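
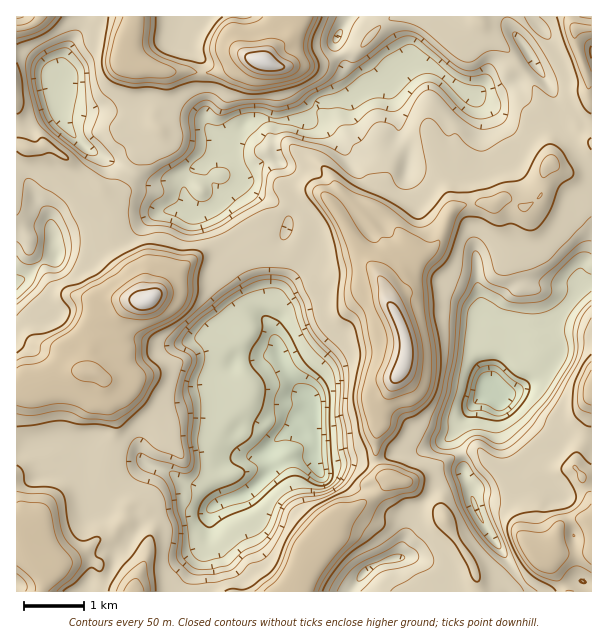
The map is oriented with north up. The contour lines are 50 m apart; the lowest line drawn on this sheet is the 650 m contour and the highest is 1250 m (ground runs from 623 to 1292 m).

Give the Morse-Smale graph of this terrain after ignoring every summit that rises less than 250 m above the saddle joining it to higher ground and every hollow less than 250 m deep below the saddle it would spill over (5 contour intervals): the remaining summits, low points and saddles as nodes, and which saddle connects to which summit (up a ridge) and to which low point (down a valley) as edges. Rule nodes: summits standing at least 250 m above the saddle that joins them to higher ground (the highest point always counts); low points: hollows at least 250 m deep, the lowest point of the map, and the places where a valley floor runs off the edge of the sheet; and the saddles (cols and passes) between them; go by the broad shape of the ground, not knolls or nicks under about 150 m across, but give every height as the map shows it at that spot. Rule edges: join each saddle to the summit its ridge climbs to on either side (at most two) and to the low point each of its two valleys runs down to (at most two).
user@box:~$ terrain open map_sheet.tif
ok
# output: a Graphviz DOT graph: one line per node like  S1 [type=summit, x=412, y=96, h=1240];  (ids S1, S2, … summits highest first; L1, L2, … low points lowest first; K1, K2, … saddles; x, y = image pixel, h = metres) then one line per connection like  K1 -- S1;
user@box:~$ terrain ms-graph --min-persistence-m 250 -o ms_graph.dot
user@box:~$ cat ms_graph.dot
graph terrain {
  S1 [type=summit, x=263, y=62, h=1292];
  S2 [type=summit, x=149, y=300, h=1289];
  S3 [type=summit, x=404, y=366, h=1274];
  L1 [type=low, x=492, y=395, h=623];
  L2 [type=low, x=312, y=408, h=625];
  K1 [type=saddle, x=576, y=149, h=964];
  K2 [type=saddle, x=107, y=209, h=961];
  K3 [type=saddle, x=270, y=255, h=957];
  K1 -- S3;
  K1 -- L1;
  K1 -- L2;
  K2 -- S1;
  K2 -- S2;
  K2 -- L2;
  K3 -- S1;
  K3 -- S3;
  K3 -- L2;
}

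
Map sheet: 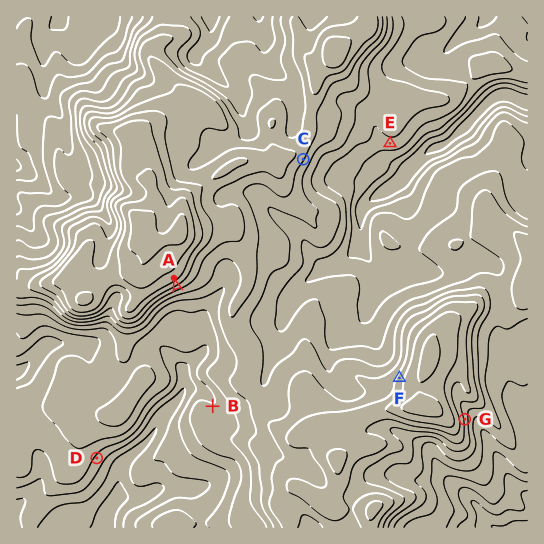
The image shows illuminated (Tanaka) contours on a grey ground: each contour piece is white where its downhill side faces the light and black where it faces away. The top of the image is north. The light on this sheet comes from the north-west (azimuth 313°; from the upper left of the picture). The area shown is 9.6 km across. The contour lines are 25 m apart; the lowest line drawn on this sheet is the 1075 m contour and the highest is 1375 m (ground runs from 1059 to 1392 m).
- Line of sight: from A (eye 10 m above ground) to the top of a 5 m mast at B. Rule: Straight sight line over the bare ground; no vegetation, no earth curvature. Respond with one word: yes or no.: yes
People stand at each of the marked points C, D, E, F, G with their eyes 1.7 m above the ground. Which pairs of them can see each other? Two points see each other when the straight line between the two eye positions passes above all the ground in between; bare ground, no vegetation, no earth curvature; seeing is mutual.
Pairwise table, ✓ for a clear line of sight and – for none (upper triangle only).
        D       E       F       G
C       –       ✓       ✓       –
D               –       –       –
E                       ✓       –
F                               –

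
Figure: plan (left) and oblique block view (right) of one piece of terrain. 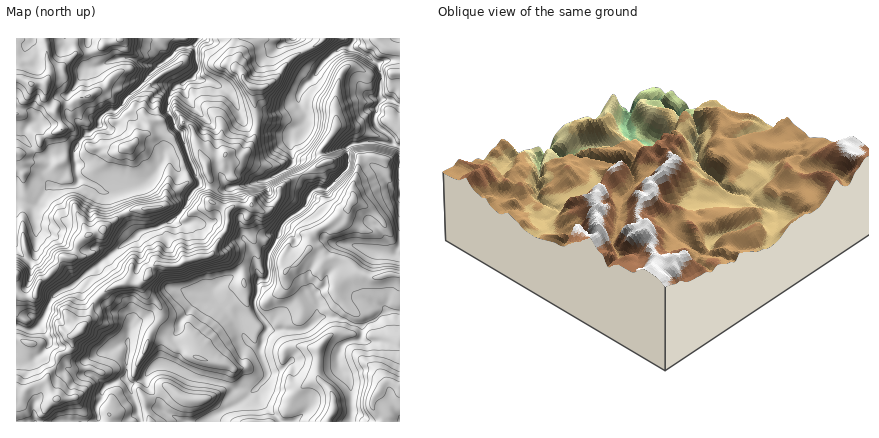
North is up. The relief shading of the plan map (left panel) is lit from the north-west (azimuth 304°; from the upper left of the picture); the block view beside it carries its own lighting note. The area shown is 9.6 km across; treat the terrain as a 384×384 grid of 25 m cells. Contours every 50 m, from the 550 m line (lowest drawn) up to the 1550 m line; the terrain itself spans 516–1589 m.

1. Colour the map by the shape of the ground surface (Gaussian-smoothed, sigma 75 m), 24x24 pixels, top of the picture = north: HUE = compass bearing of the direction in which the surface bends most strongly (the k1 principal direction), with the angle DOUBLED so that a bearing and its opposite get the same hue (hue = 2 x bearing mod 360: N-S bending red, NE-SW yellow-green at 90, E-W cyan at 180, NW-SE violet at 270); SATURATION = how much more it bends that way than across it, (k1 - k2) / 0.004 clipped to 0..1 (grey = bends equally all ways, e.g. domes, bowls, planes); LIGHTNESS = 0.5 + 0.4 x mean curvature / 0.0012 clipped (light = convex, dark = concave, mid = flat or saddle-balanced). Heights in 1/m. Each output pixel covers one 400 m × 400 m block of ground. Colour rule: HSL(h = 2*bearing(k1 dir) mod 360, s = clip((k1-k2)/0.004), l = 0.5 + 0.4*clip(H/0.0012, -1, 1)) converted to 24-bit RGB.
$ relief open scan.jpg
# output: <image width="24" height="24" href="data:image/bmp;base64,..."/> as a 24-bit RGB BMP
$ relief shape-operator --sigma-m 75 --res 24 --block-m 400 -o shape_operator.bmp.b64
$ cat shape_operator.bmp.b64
<image width="24" height="24" href="data:image/bmp;base64,Qk32BgAAAAAAADYAAAAoAAAAGAAAABgAAAABABgAAAAAAMAGAAATCwAAEwsAAAAAAAAAAAAAnpdZzUMuXlEnTl4vL882bUelqKKGMixrq8tzfzJUkGZBbXwyLWxDU7CMcKy/oE+wtkdfVI1tQ4KH5r2qMlJ9ay93pcdzkm1lqISdTnWK2czovr/pZ4q9KHSAramMXzGzv1y5c36outbk39nyr5/oUHN5Z3VdUFpoqHl2qYmIRUtastiPXDyUP0uT072sgm6Hd3SyvI7FcaRlYIhPy1BrOIEfV3ImX8IoN1Geu+HTbDo1STscUzEYloA9UnlQRm50ZJ6LrYGvnYC6fdOJZjFjPU9hycyciabEcXZOS3BLxGdegZlDN4ycp5bKXDit8qugEDAbTzYdczAvcbXBnb7Twd/kg37KTTNrd7FQV2hJvLF3eHpTWzxndrmqmsmle1hgo3ehS6SnrDlm4q6EKk4kNFIsfU1nwku73nPNYY61irbCjaefe5t7h2Ref1pUQD10qKjLa2m+rq/eomRyNoCAbLh4gGdNfl9VmKcZdx9ttlvB477S1rHaSGiHQIVzPGpx26KZWIZ5bouTiaCTkoGEfFxyimp3RoOGbo1HX3M1OmU64K3LipHJM0eHmIiviZSdlclSBzw3wmRvlNOr3aLDg5TCcEV+QmFbl4lKir6TVKOejGxsgmFme15seaJvhDNbcpGBnIqJUHtra24vhFQuhaxYQoJNf39blG/QoOqoB25ev4d+wk2OxVdlalVEYjxBjOKmZoOweFhsdmVje2ZvhXCBO8RquYDUm2BkXo9hcVt2mnGYiayUhX5yg2RtinVuBaqZ/s3VH1cvETULP3Fb3Zva7cv0lpnittNKIx0QS1YhT2E9XHdWbmaMwtqdCx8v4JORa46NXlhzcauIknl8g2t3n3OHa4RmlVftmjm/+NPkr1lPDjUUJ1M1m1JvbHzR9Mnkwqr22bDlWYZHSWcyI3wvv5VHBxtZ5OS8q4KlZIOYbJWFe5eam9fXaX7MoaXkyWQVGjNE4q7j9rXp3YLaE2MvGVo8wj2EzNerMylqwrPt5NL55dT3kKjYW0eJBmlt4tWfp3mrfIqtfL+zacOfZDErT0coVFQmiuJfIihIU1cstm9j4ZzL48S6JVRLHT4bdphHSk+lkZFTSk4x8LKoYIEucz05yMp1AjEvyHOSzKCSgDgva1wrV5lKbJ+0R8PEwXhcRTp1loK3SbGAY9i87djy53jqeURYXoQnESsIn1cwXU46O2cq83Vlq0V9yLh4CDAnLqdatmeY1ZXQwZiuV4+MYLN7NXDBiXZbR2xwWqmk1vXbQ32MRUUqcjrB2tP45tL55db1AEls5bvqxOn159L41s/0oLLv6p/XEHtNHlWUYnqy26aziLDEe7qmNy56gJVpaX15RW8/b4wkdTs5dW5cWGxFOk4gJzcb47eJtyicA3cqnIAZICwHLH4NgQqY+NPau2SaAjEQATMA2aO4xbKMgGVqXS6LhKt4XGF0kYZ4TIOfm4B2f3ZpdGtZeopjRGtiuL9ZocVyiACQw06O0cKmkkVyE10OAD8A+4Pm88P5xNmAADMl8s+5fE1lBZGwkaq8dEuFdZtuPS6Qqn9rlGSotIKpdq5+XIiFa4hdcQivpeecgFusnKu+xqS+VLq5lYPICic7y2lR4//JGQCi+fHS1t71n3r8dzhN1428nIFCInUwR9jYh5DDlIrG3K3Ha2CSj8mjKwJeu+u7apmzcIiqzoyklX1uMUBDMVNEOmRw/9TMECwHFzMAbnQHLgsFUpJfZj9R2ueYunbWHJc/URdsTq92qKNWs3acD4zpWf/kOEbMu1gwT4hdeSswyZdzTGOHWX6CHis44MSX3dHqhKrSSQ9wgsq0qUlKPm93pd6koEaSomlOD2QUAHdG3LjGpdyWGwB8p+ZvcB1YstSzdzZ6u2w/xcx4PWRvalZ+NjBqyd2uwsWQgVBrFDttzZd4ul2FbtOSNoQ+JKOi3sjrwqXYJLqFA18V17eFE2VpnDB1h7iihWtTNRAq3NuQ5b6pPHFLKVhaRHeR0q6Sw6h6fURcDiBLx59Cl8zgwHPSynXAPrSbP1k7vWyX3KrGPcqlALqH5E2aHFcVTAwMbDwoPJant/fPqHfG99TmLU1UIlVHSXmR7LKnVWWqAAvl59vBe2ZOe5BTYMGQ0GCUP3pzPWckcnwW7WNDGXFiAHUp89jrDQF4v8bkwuPiq5VpM05EzXeI43fHNWIpBC8d8ejaw2ToMAMTd7Ikc4OItcJ9PlN5tbiDUjOO2aPLusLkZrfAilmrdGHXRMgABEpzlGRCn6lXsmdZgWWVN6V6zzDE+b/meNrpAHEmfhFCrNHRgaW5"/>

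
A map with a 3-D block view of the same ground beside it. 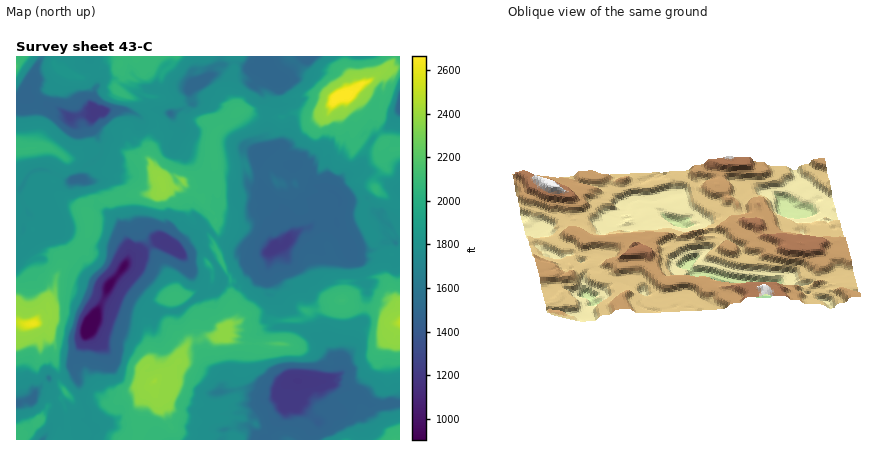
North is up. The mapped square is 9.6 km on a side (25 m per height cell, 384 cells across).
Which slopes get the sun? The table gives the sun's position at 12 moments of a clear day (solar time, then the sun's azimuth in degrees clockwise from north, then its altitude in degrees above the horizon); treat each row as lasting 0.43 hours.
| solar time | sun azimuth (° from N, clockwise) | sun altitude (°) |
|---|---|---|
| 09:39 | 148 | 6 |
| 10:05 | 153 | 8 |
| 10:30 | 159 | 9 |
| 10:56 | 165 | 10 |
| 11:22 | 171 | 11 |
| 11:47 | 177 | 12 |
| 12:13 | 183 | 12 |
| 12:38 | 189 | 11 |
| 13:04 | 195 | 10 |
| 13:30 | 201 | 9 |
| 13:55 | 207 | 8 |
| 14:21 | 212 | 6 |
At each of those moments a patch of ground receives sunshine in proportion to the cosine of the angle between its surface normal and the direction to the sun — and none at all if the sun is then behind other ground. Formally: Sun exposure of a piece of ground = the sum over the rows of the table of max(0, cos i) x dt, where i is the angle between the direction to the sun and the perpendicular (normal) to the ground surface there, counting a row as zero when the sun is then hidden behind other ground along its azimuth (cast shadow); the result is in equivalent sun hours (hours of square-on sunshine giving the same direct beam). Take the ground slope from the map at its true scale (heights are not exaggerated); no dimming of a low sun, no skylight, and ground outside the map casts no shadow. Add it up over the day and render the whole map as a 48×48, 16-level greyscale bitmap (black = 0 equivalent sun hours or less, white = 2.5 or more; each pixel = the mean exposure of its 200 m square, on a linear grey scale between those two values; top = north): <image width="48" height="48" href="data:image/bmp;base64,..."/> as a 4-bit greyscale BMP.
<image width="48" height="48" href="data:image/bmp;base64,Qk32BAAAAAAAAHYAAAAoAAAAMAAAADAAAAABAAQAAAAAAIAEAAATCwAAEwsAABAAAAAAAAAAAAAAABEREQAiIiIAMzMzAERERABVVVUAZmZmAHd3dwCIiIgAmZmZAKqqqgC7u7sAzMzMAN3d3QDu7u4A////AFepVVVVUzVVVVZ4VVVERlVTJVQBEUQwRDWqVVVVUhVVVVVVVVZkOYVVVVMgATRCEgA3VVVVVnVVWKdXVVVngyVBEzVCEAACEAACZVVVrZZqvLxUVVVVM0UQACVUQxAAABAARodWhVV7lVZYVVVVVFMSIRJFVUQyAYMERqNVJFWFVVaWZBAjVVU0RCACVVWMzHiVVhEzABRVVVWGppd3iFZUREIQJWu1VlZ1MRAjMQElVVVme2hla5alVVVCNYplVZrnmCEQAAJFVVVpWHVVVruezN7upVWu3Mt+1kMQAAIiUzVXZ+7d7sz///11VpeniXZ3ZmMiERMREAJUVWaId5zv/6jHaFZmaO7Lp1EAAUQhAAAVZpuoZWeIZWV+/HRd7FZ4pmIAEkIhEjIBWbqqVUMRQiVVZlRWVZuGZoUAEzMyAEQxIRRUVUAAADVVVVRFVmaWWIggEzNDITRFQxE1ZSETV4ZWiFREVgAEVXmDMyNEQwAEVDEAJVIQBKvuzexzU0IkVGmZZDM0VqlQJEMSQxNENBRlVVZCNSAUQ2inYjIyWHaIAAJUICNFQQJVVVEjIwAAFFeHQDIhISRCIAAhASIkRDITRDETACIQFFZoZBMSAQAAJEERIQABRVMQAAI0MRRDJFh7uUEgIBAAFVRiEAEQATQxABNDIBEjRFbK22EiIgAAKHlDAjEhAAAAAAEgATABVVV7iXhjMxABNDcyNDAAIhAAAABDI0MiNFVVVpZUQQADU4NFRFIQNEMiIiJEVEVCABRWd4mbYABYhUJJdXhDE0REREd1MlVUIANViGqXdGu8VShVt1nKQkRUVVlVZ1VVQyVVZoZVa6i2VahlV1VYyVRVVYZVRlVVVVdVVa/bzvxWW3VlMlVVVmZVVYVEdVVVVXZVapeLzd3+6VZ1VFVVVVVVVUVXZVVVVTNVab7+3+hmZVVVZVVVVVVVVDVndUVVVTACJFVXt52WVVVVVVVVVVVVVYa9ZVRVVBAAABNTJVaJVVVVNVWHZlVVW3diNWVVVTAAEABEZVJDVVVVZ1VDRFZml1MDhlZEVXl2RCRlZCACRVVldVVFVVjuxlRJt5d2addVVVVVQQEAJVVEQ1VVVVdmWGWnas7/+iNVVVdUEAAAJVVEJFVVV6pVi8hlWFVWQBRVVVEBMgEiJVRFWGVVnrZWuHk1VSIQASESJVIAACM0JFZ2q97txq/MhlhCRAAAEQAAFVQyAjRERVa8h4dnaaanVVaUACEjEAAAAURDREJFllVZ2mVWVmzu11VoIQAQAAEAAAEUVTAzESRVaVVVZVZojYVVYRAAJXhhNFeWVXpyEAFVQkVVMTJtytxVhDIlm6aL3//Hh1VBMhACATM0UzJEm7ileHVbqK7sd4MlI1URAkMAAAAAIyIhJJqHaqVTVWZ5czer2HVjIBMyABAAARAAABisualYZmVFVXZYioeJlRFFIjRDIjEAAAAWnKt1ZURVVlVlV2p5mpQkU0RVUwIRAAACVVy0RFVVVlVVVarGd5mHpURVQhAQAAAAAQ=="/>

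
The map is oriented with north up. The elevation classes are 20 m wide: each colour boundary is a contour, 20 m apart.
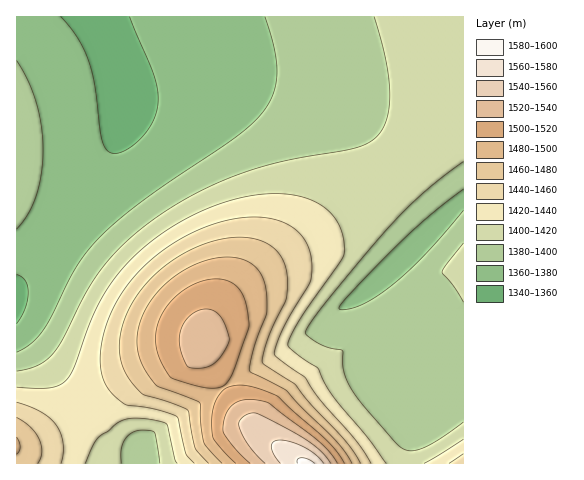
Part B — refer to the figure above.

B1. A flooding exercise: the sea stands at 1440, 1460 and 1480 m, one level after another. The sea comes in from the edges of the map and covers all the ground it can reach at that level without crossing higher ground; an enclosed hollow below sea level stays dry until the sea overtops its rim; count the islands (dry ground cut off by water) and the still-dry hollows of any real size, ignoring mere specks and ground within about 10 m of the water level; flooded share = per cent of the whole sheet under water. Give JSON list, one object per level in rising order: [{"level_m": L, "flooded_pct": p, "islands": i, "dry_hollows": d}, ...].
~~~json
[{"level_m": 1440, "flooded_pct": 78, "islands": 0, "dry_hollows": 0}, {"level_m": 1460, "flooded_pct": 84, "islands": 0, "dry_hollows": 0}, {"level_m": 1480, "flooded_pct": 88, "islands": 0, "dry_hollows": 0}]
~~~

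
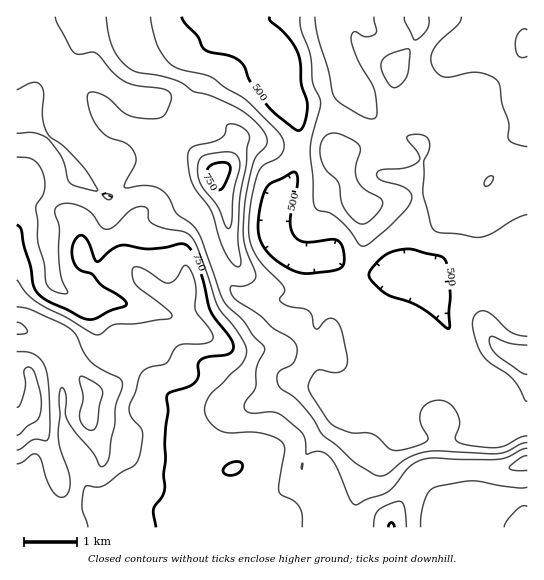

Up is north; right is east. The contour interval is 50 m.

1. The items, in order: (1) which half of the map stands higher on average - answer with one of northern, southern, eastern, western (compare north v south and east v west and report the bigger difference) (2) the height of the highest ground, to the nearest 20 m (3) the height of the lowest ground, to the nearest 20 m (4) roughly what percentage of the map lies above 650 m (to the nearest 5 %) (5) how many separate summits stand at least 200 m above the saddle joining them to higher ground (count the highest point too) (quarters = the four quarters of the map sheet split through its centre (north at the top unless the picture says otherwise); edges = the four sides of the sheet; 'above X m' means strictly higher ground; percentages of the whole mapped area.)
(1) On average the western half of the map is the higher ground.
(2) About 960 m is the highest elevation on the sheet.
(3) About 460 m is the lowest elevation on the sheet.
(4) Roughly 40 % of the ground is higher than 650 m.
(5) There is 1 summit with 200 m or more of prominence.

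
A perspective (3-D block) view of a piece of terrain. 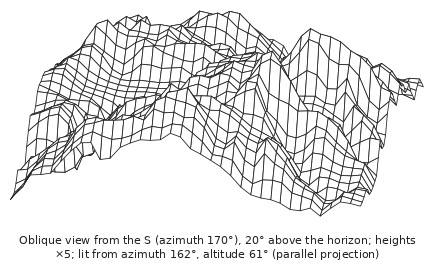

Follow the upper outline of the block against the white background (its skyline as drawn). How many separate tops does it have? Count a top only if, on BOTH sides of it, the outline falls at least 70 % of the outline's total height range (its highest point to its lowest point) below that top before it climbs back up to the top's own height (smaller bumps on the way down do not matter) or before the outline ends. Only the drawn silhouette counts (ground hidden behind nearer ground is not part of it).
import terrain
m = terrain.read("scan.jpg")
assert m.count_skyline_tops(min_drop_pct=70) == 0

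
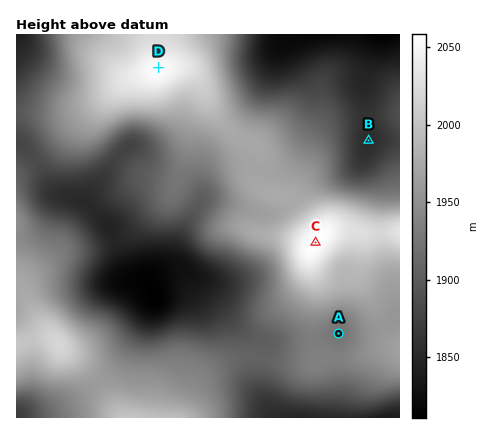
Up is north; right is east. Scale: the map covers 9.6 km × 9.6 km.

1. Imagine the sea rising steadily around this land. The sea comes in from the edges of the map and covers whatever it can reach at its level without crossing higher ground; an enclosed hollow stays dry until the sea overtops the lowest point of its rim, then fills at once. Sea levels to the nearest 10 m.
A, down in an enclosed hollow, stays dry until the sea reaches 1930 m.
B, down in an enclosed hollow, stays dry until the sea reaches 1860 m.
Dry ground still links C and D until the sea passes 1970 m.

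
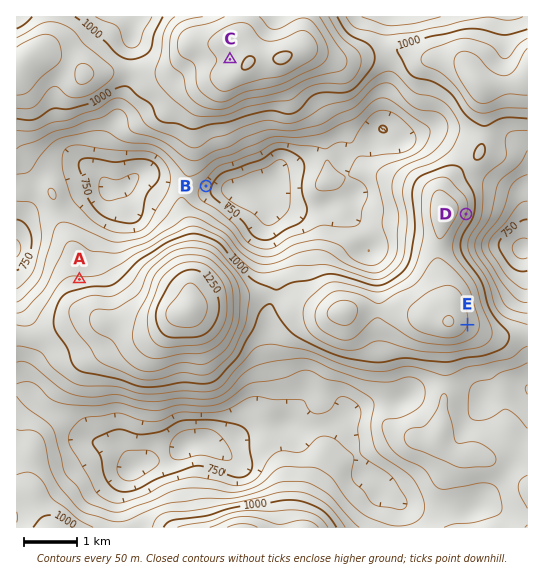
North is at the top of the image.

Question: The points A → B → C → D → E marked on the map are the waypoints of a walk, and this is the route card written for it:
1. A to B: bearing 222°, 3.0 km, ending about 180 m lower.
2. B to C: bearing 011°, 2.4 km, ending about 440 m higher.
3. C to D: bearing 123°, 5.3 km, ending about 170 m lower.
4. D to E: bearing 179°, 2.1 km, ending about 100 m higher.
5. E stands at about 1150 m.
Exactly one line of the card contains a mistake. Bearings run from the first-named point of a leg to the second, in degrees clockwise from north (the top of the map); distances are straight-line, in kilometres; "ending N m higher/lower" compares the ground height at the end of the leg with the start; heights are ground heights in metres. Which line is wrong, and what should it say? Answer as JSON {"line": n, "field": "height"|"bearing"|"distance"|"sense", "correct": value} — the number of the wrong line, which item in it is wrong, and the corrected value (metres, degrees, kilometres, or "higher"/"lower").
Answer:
{"line": 1, "field": "bearing", "correct": 54}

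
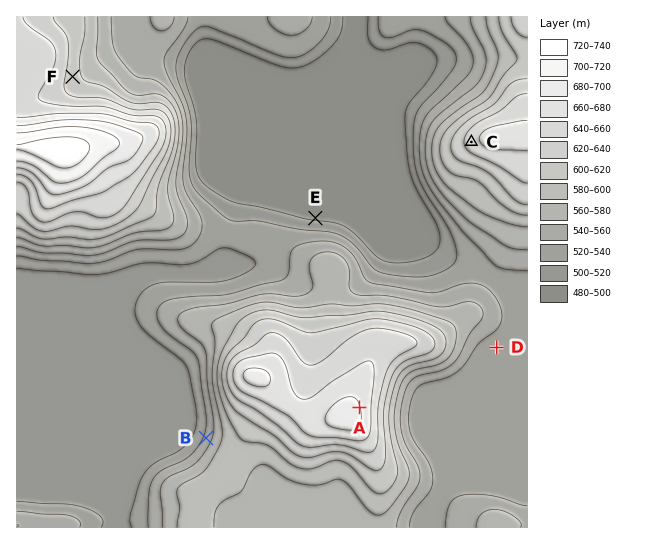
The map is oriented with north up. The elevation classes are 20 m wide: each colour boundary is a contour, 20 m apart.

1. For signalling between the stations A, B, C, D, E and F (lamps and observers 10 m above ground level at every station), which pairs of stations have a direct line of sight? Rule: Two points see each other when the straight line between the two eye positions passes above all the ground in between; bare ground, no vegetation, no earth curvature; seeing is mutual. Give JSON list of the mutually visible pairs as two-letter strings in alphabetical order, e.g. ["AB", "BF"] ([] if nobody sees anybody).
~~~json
["AC", "AD", "CD", "CE", "CF"]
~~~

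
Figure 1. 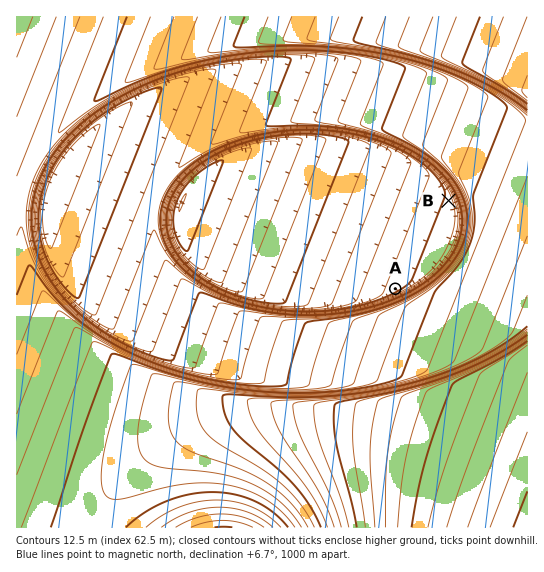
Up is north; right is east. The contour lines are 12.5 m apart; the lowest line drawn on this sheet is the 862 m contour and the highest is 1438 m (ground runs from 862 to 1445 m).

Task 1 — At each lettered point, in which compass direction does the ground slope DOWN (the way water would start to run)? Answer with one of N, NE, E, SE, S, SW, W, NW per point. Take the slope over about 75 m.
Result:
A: NW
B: W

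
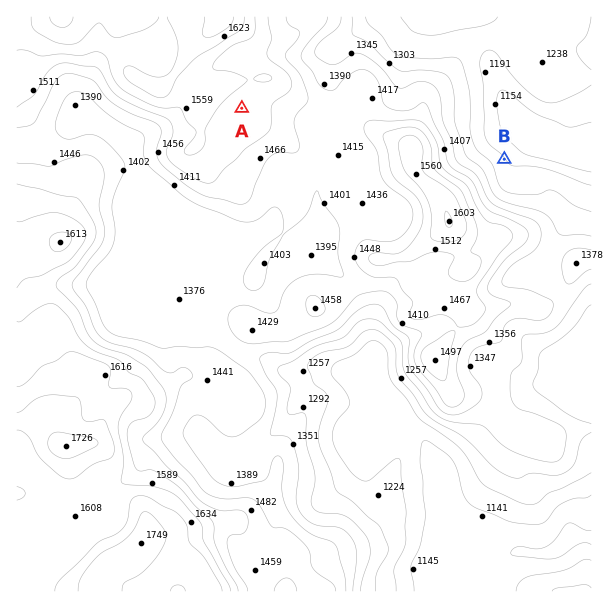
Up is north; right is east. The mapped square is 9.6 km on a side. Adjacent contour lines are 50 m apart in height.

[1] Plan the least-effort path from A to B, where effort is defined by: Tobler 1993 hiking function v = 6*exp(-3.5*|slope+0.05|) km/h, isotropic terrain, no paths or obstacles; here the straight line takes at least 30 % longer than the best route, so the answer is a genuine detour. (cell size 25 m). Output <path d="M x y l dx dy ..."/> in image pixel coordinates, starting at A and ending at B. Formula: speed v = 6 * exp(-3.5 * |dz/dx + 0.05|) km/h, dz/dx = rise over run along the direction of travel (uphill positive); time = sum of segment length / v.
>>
<path d="M242 108l43 0 9-4 38 0 9 4 36 0 6 3 27 0 12-6 4 0 6 3 18 18 9 5 12 12 33 16"/>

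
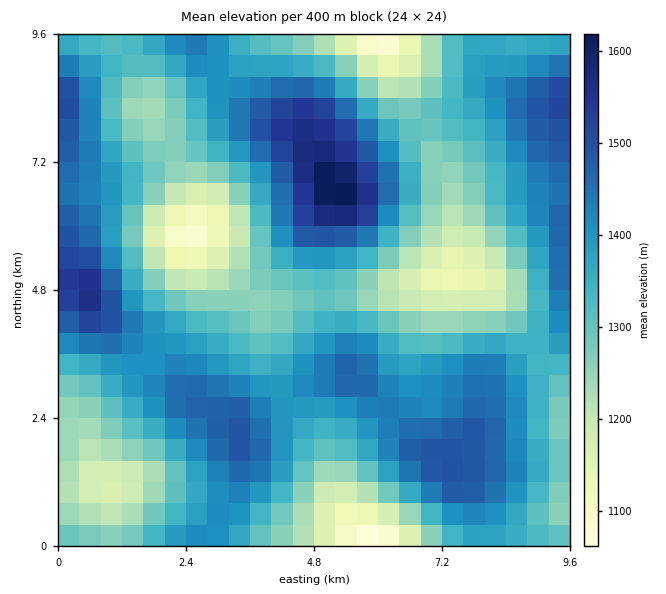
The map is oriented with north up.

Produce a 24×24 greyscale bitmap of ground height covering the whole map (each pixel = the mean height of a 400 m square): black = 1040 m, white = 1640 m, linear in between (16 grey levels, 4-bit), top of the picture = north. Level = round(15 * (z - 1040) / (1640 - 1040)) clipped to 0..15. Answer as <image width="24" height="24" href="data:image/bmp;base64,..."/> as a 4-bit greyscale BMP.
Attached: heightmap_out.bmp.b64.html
<image width="24" height="24" href="data:image/bmp;base64,Qk2WAQAAAAAAAHYAAAAoAAAAGAAAABgAAAABAAQAAAAAACABAAATCwAAEwsAABAAAAAAAAAAAAAAABEREQAiIiIAMzMzAERERABVVVUAZmZmAHd3dwCIiIgAmZmZAKqqqgC7u7sAzMzMAN3d3QDu7u4A////AGZmeZmHZTERNYiId1VFZ5mYZTIjV5qYdkM0V4mpdkNWirupdlM0V4q6llV4q7u6hlRVaJu7l3eKu7u6hlVniau6mIiaqru5dlV4mru6mZmqqauphmeJqrqpmau6maqph4iZmqmIiaupiZqpd5qqmZh3eJqYd3iIiby6mHdmZ4h2ZVVmic25dmZlZnZUQzM1et24ZERWZ3dUMiI1isynQiNWiZmGQzNGiruWMRJGm7uoZERXm7qWQiJHrN7JdUV4q6qXVDRore7ahlZ5qqqYZVZ5ve7KhlZ5q7qHZmiaze25dmeJu7p2Vnmr3dyodneau8p1VomrzcqGZ3iavMl2Vomaq6hkVnmavKmHeJmIiHYyNXmZmod3iamHZlMRJXiIiA=="/>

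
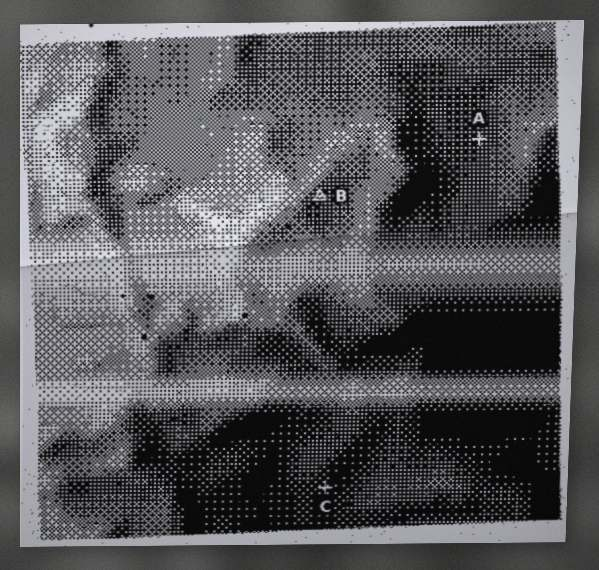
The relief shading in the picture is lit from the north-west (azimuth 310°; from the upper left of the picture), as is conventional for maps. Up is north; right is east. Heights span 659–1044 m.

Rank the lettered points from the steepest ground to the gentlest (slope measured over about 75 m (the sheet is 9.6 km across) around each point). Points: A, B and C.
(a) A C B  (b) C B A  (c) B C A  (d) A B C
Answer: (c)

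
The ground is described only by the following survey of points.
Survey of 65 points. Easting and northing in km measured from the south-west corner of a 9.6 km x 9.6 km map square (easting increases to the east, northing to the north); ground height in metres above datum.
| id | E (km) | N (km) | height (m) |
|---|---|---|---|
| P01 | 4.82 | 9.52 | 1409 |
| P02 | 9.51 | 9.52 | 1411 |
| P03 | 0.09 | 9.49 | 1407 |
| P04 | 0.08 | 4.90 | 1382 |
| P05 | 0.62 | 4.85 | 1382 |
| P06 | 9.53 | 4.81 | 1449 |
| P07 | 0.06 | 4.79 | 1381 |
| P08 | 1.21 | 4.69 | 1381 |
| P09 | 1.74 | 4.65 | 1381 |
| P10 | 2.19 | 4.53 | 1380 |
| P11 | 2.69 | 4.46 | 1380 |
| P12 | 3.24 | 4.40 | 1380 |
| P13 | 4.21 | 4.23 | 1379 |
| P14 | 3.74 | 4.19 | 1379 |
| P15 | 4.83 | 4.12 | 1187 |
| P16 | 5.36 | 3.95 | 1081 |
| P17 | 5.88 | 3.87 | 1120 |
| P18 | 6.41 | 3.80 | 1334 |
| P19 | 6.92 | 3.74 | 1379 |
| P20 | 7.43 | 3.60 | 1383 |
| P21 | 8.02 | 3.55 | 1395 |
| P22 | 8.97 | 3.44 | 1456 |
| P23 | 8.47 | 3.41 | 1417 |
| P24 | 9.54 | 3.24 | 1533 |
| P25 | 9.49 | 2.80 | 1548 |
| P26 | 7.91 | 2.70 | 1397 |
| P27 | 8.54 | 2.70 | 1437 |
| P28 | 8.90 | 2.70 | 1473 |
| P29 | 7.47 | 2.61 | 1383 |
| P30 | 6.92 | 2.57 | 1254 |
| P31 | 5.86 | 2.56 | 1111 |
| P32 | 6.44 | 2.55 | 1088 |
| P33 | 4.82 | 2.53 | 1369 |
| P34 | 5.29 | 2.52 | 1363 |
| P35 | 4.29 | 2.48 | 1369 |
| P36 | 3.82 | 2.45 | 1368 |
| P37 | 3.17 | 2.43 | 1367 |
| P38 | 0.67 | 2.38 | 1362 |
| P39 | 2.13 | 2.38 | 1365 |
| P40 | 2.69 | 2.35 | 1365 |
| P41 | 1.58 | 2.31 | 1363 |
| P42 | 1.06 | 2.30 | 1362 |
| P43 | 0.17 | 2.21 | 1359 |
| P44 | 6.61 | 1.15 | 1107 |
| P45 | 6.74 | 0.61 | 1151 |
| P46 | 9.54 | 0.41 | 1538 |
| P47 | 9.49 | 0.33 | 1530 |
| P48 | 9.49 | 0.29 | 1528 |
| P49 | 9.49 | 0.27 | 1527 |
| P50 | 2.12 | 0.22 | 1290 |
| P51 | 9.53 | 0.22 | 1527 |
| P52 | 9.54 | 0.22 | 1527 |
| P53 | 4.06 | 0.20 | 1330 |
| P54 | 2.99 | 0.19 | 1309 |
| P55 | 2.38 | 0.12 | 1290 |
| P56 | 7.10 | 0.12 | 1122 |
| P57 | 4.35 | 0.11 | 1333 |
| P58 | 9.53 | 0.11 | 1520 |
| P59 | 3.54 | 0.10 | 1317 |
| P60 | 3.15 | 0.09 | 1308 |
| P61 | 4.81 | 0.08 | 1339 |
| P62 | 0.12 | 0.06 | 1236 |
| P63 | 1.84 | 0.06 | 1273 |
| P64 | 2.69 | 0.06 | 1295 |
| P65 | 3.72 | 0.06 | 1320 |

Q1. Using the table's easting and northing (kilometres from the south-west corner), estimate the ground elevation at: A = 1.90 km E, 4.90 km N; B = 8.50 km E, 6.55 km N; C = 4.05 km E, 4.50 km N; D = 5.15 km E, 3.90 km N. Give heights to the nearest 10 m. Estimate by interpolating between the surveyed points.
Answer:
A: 1380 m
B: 1400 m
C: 1380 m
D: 1120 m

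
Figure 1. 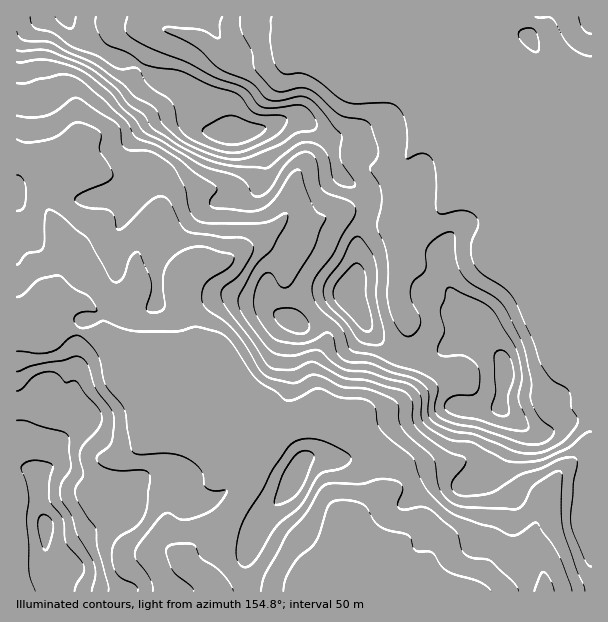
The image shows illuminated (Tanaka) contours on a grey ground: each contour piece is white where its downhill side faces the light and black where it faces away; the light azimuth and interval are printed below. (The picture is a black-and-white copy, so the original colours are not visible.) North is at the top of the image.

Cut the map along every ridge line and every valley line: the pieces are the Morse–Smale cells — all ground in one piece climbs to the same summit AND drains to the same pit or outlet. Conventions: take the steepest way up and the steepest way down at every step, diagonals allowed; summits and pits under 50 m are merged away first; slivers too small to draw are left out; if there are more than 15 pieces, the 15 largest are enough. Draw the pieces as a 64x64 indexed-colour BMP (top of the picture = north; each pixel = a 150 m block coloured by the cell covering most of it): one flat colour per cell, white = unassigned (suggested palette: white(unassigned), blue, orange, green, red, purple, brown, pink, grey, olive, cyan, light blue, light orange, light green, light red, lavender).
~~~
<image width="64" height="64" href="data:image/bmp;base64,Qk12CAAAAAAAAHYAAAAoAAAAQAAAAEAAAAABAAQAAAAAAAAIAAATCwAAEwsAABAAAAAAAAAA////ALR3HwAOf/8ALKAsACgn1gC9Z5QAS1aMAMJ34wB/f38AIr28AM++FwDox64AeLv/AIrfmACWmP8A1bDFADMzMzMzMzMzMzMzREREREREd3d3d3d3d3dyIiIiKqqqMzMzMzMzMzMzMzRERERERER3d3d3d3d3d3ciIiIqqqozMzMzMzMzMzM0REREREREREd3d3d3d3d3dyIiIqqqqjMzMzMzMzMzMzRERERERERER3d3d3d3d3d3ciIiqqqqMzMzMzMzMzMzNEREREREREREd3d3d3d3d3dyIiqqqqozMzMzMzMzMzMzNERERERERER3d3d3d3d3d3IiKqqqqjMzMzMzMzMzMzMzREREREREREd3d3d3d3d3dyIqqqqqMzMzMzMzMzMzMzM0RERERERER3d3d3d3d3d3IiKqqqozMzMzMzMzMzMzMzNEREREREREd3d3d3d3d3dyIqqqqjMzMzMzMzMzMzMzMzRERERERERHd3d3d3d3d3IiKqqqMzMzMzMzMzMzMzMzM0RERERERER3d3d3d3d3ciIqqqozMzMzMzMzMzMzMzMzRERERERERER3d3d3d3ciIiqqqjMzMzMzMzMzMzMzMzNERERERERERCd3d3d3dyIiIqqqMzMzMzMzMzMzMzMzMxREREREREREIid3d3dyIiIiKqozMzMzMzMzMzMzMzMREUREREREREQiIiIiIiIiIiIiqjMzMzMzMzMzMzMzMRERREREREREQiIiIiIiIiIiIiIqMzMzMzMzMzMzMzMREREUREREREQiIiIiIiIiIiIiIiIzMzMzMzMzMzMzMRERERFEREREIiIiIiIiIiIiIiIiIjMzMzMzMzMzMzMRERERERFVUiIiIiIiIiIiIiIiIiIiMzMzMzMzMzMzMRERERERERVVUiIiIiIiIiIiIiIiIiIzMzMzMzMzMzMRERERERERFVVVVVIiIiIiIiIiIiIiIjMzMzMzMzMzMRERERERERERVVVVVSIiIiIiIiIiIiIiMzMzMzMzMzMRERERERERERVVVVVVIiIiIiIiIiIiIiIzMzMzMzMzMRERERERERERFVVVVVVSIiIiIiIiIiIiIjMzMzMzMzMREREREREREREVVVVVVVIiIiIiIiIiIiIpMzMzMzMzMRERERERERERERVVVVVVUiIiIiIiIiIiIikzMzMzMzMREREREREREREREVVVVVVSIiIiIiIiIiIimTMzMzMzMRERERERERERERERVVVVVVIiIiIiIiIiIiKZMzMzMxERERERERERERERERFVVVVVUiIiIiIiIiIiIpkREREREREREREREREREREREVVVVVVSIiIiIiIiIiIpmREREREREREREREREREREREVVVVVVVIiIiIiIiIiIimZERERERERERERERERERERERVVVVVVUiIiIiIiIiIimZkRERERERERERERERERERERVVVVVVUiIiIiIiIiIiKZmRERERERERERERERERERERVVVVVVVSIiIiIiIiIiIpmZERERERERERERERERERERVVVVVVVVIiIiIiIiIiIpmZkRERERERERERERERERERFVVVVVVVUiIiIiIiIiIimZmREREREREREREREREREREVVVVVVVVSIiIiIiIiIimZmZEREREREREREREREREREVVVVVVVVVIiIiIiIiIiKZmZkRERERERERERERERERFVVVVVVVVVVSIiIiIiIiKZmZmREREREREREREREREREVVVVVVVVVVVIiIiIiIiIpmZmZEREREREREREREREREREVVVVVVVVVUiIiIiIiIimZmZkRERERERERERERERERERFVEVVVVRFSIiIiIiIimZmZmRERERERERERERERERERERERERERERIiIiIiIimZmZmZEREREREREREREREREREREREREREREiIiIiIiaZmZmZkRERERERERERERERERERERERERERESIiIiIiZpmZmZmRERERERERERERERERERERERERERERIiIiIiZmmZmZmZEREREREREREREREREREREREREREREiIiIiFmaZmZmZkRiIERERERERERERERERERERERERESIiIiIWZmmZmZmYiIiBEREREREREREREREREREREREREiIiIWZmZpmZmZiIiIgRERERERERERERERERERERERESIiIhZmZmZpmZmIiIiIEREREREREREREREREREREREREiIhZmZmZmaZmYiIiIgRERERERERERERERERERERERERIhFmZmZmZmmZiIiIiIERERERERERERERERERERERERERFmZmZmZmZmmIiIiIgREREREREREREREREREREREREREWZmZmZmZmZoiIiIiIERERERERERERERERERERERERERZmZmZmZmZmiIiIiIiBERERERERERERERERERERERERZmZmZmZmZmaIiIiIiIgRERERERERERERERERERERERFmZmZmZmZmZoiIiIiIiIERERERERERERERERERERERFmZmZmZmZmZmiIiIiIiIiBEREREREREREREREREREREWZmZmZmZmZmaIiIiIiIiIERERERERERERERERERERERZmZmZmZmZmZoiIiIiIiIiBERERERERERERERERERERZmZmZmZmZmZmiIiIiIiIiIERERERERERERERERERERFmZmZmZmZmZmaIiIiIiIiIiBERERERERERERERERERFmZmZmZmZmZmZoiIiIiIiIiIgREREREREREREREREREWZmZmZmZmZmZm"/>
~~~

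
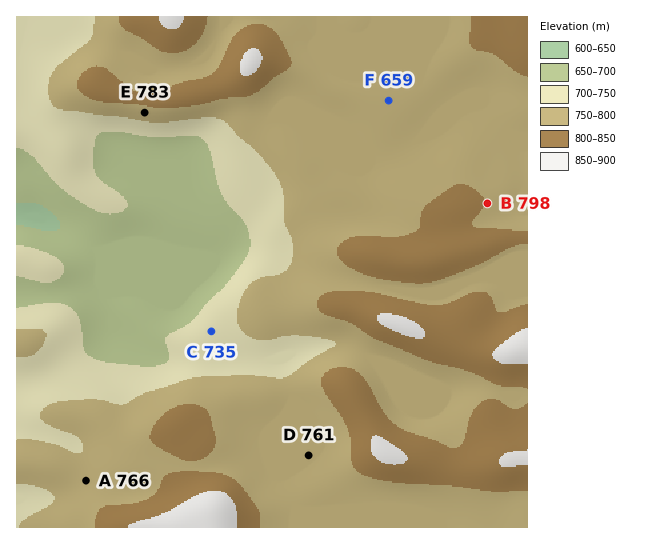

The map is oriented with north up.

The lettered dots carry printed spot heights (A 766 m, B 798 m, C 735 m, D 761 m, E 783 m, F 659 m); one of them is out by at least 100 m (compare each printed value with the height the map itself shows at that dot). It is F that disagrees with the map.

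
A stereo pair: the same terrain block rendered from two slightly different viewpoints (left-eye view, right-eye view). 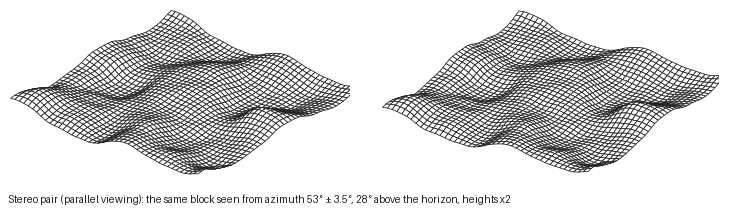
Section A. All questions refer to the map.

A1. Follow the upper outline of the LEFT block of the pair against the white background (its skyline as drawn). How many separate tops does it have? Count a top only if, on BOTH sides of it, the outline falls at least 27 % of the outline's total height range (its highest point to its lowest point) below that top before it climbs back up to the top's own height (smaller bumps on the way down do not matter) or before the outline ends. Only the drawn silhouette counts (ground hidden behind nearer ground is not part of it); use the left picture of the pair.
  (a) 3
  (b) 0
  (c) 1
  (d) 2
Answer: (c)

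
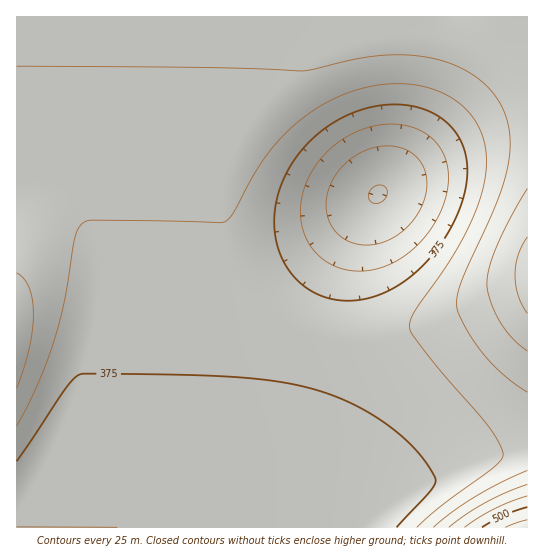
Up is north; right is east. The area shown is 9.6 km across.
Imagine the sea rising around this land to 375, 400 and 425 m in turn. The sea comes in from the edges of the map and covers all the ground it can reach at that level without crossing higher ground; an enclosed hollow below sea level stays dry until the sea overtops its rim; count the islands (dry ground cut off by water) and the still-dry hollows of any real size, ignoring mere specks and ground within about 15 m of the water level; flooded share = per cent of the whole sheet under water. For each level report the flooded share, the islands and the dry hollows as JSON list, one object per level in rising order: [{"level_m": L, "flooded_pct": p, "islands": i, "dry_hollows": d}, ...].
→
[{"level_m": 375, "flooded_pct": 21, "islands": 0, "dry_hollows": 1}, {"level_m": 400, "flooded_pct": 58, "islands": 0, "dry_hollows": 0}, {"level_m": 425, "flooded_pct": 84, "islands": 0, "dry_hollows": 0}]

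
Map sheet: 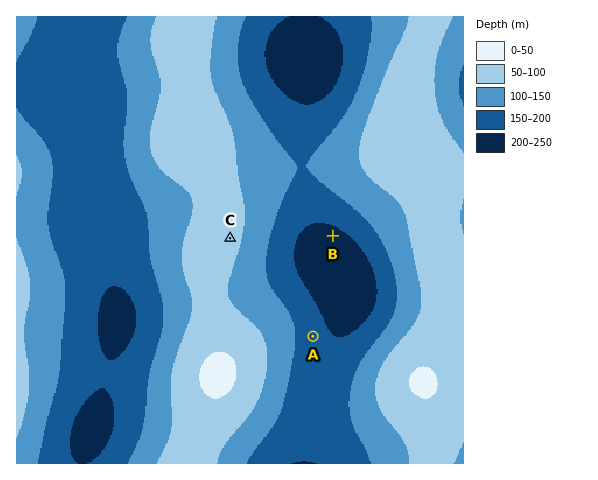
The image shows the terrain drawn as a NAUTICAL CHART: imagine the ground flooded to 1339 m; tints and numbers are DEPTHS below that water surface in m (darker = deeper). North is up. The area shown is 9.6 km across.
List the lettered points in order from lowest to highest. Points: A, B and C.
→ B A C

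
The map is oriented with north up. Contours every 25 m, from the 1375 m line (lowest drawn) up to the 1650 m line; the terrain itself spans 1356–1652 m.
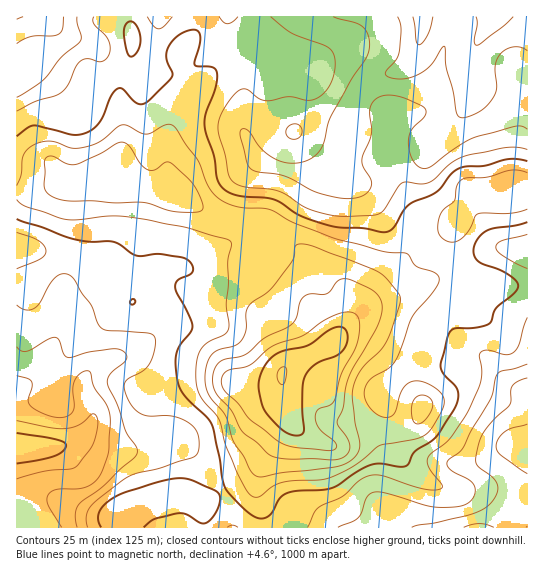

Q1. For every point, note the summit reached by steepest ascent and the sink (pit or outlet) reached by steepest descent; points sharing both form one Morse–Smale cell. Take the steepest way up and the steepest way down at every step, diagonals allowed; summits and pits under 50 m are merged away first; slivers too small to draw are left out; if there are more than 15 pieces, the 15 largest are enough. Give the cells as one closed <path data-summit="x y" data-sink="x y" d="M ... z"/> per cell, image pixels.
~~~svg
<path data-summit="282 375" data-sink="17 449" d="M109 184l-55 1-20 7-18 2 1 334 105 0 0-16 5 0 31-15 24-2 20 9 48-28 25-30 13-20 2-7 3 6 12 10 26 10 27-14 37 0 10-3 11-7 7-14-2-4-51-56-17-7-14-1-6 2 2-8-14-30-1-22-8-20-7-9-23-13-19-16-16-4-30-3-11-4-28-17z"/><path data-summit="282 375" data-sink="494 17" d="M527 16l-396 0 1 37-12 36 3 57-10 20 0 16 2 3 63 10 31 18 13 4 33 3 12 5 15 14 23 13 7 9 9 25 2 23 9 17 3 14 25-29 16-24 31-30 4-7 8-9 34-14 16-28 8-7 28 1 23-2z"/><path data-summit="282 375" data-sink="527 454" d="M527 192l-50 0-8 7-16 28-34 14-8 9-4 7-31 30-16 24-24 27 1 2 6-1 19 4 8 4 14 14 11 14 26 28 0 8-7 12-19 8-37 0-27 14-26-10-12-10-3-6-2 7-24 35-14 15-8 5-40 23-20-9-12 0-20 5-23 12-5 0 1 15 404 1z"/><path data-summit="282 375" data-sink="17 17" d="M130 16l-114 1 1 176 17-1 20-7 61 0-2-19 10-20-3-57 12-36z"/>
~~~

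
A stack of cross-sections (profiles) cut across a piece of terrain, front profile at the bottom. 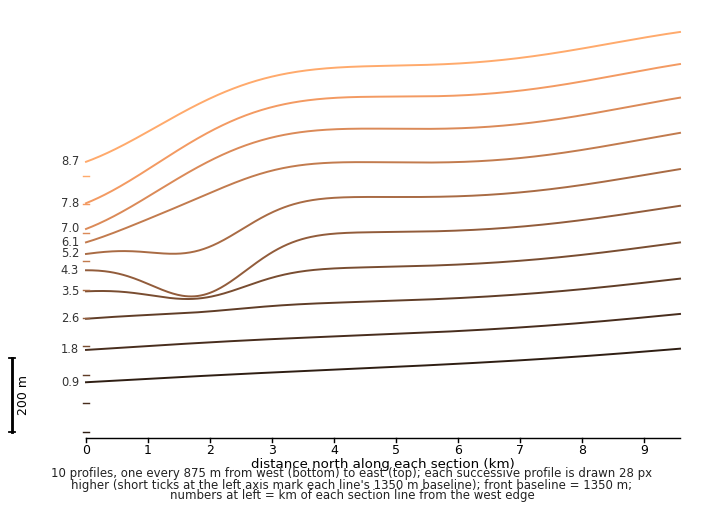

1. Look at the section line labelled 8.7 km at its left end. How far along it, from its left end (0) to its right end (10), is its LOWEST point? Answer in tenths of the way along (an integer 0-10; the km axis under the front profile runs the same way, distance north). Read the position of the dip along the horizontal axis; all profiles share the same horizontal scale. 0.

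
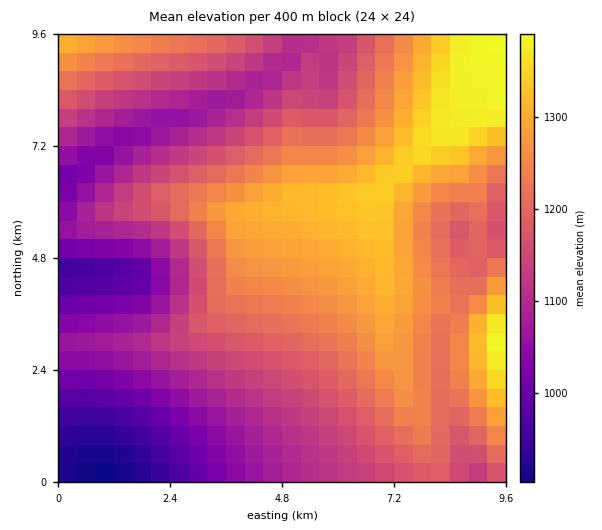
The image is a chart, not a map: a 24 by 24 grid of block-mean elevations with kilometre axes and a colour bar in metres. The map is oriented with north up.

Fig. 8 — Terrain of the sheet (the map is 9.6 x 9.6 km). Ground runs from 900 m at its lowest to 1410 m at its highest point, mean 1180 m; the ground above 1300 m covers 13.2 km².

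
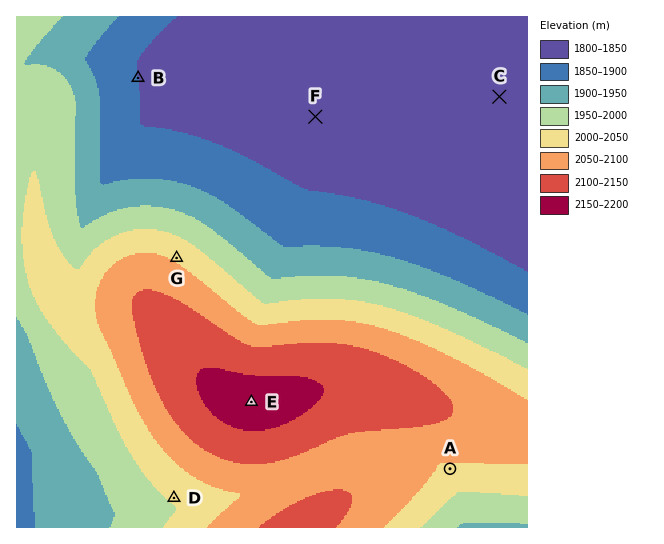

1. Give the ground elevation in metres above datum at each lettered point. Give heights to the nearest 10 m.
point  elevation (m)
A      2040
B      1850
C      1810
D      2010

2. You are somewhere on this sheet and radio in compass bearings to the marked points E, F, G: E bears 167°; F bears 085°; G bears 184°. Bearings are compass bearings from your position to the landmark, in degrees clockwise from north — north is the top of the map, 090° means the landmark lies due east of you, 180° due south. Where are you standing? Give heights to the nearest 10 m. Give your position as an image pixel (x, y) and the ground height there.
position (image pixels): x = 187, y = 128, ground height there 1850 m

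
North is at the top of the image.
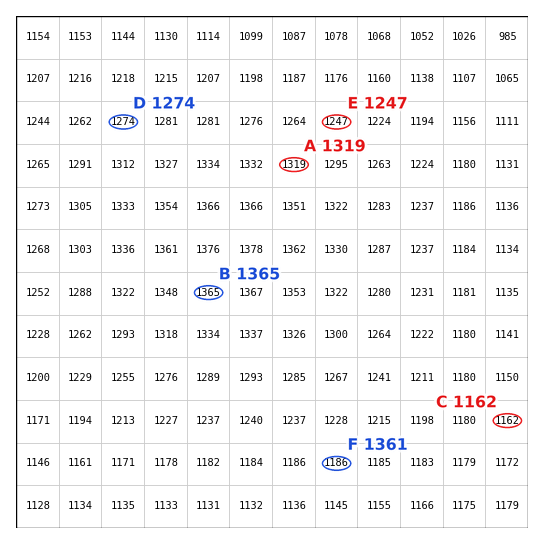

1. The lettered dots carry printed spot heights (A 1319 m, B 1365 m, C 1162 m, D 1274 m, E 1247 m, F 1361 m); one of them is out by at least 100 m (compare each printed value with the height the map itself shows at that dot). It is F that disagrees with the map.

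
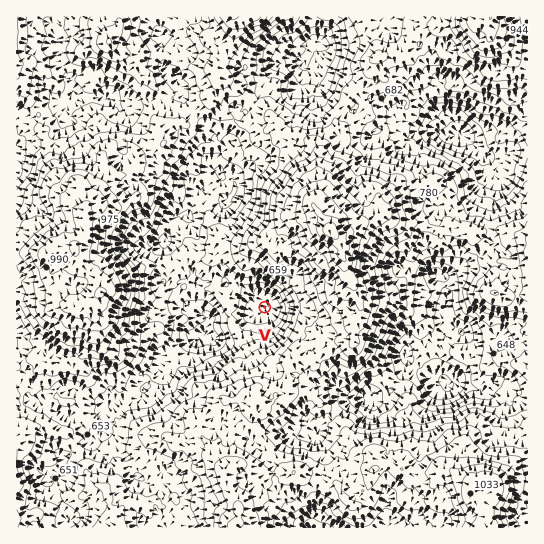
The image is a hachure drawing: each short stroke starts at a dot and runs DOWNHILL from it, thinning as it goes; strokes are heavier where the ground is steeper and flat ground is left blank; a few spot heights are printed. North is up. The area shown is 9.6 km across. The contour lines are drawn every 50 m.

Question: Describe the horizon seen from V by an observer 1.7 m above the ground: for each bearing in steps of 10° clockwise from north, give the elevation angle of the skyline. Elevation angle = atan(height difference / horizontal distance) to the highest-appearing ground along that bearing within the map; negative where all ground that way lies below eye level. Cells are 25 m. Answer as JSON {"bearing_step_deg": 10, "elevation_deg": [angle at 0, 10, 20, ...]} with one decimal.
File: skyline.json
{"bearing_step_deg": 10, "elevation_deg": [18.3, 20.3, 21.0, 19.6, 19.8, 21.0, 20.9, 20.5, 20.0, 19.8, 20.3, 20.4, 20.3, 19.4, 18.8, 18.3, 17.0, 15.2, 14.2, 13.4, 11.6, 10.0, 9.0, 8.7, 9.6, 8.7, 8.4, 10.1, 11.2, 11.0, 10.4, 9.2, 10.1, 13.4, 14.6, 15.4]}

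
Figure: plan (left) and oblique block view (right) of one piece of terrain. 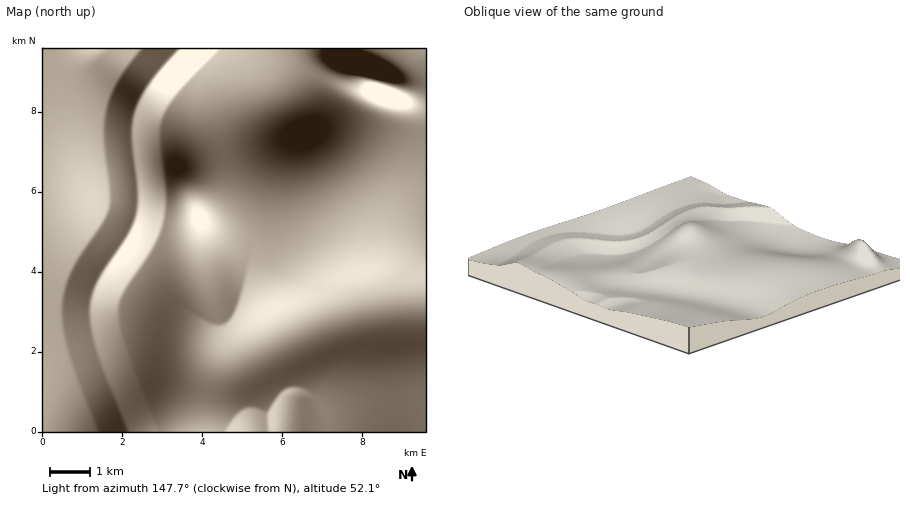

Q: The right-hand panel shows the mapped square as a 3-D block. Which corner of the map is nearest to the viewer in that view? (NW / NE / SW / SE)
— SE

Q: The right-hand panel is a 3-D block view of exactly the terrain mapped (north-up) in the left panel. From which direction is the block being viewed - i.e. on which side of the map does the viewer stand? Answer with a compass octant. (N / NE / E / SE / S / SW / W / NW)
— SE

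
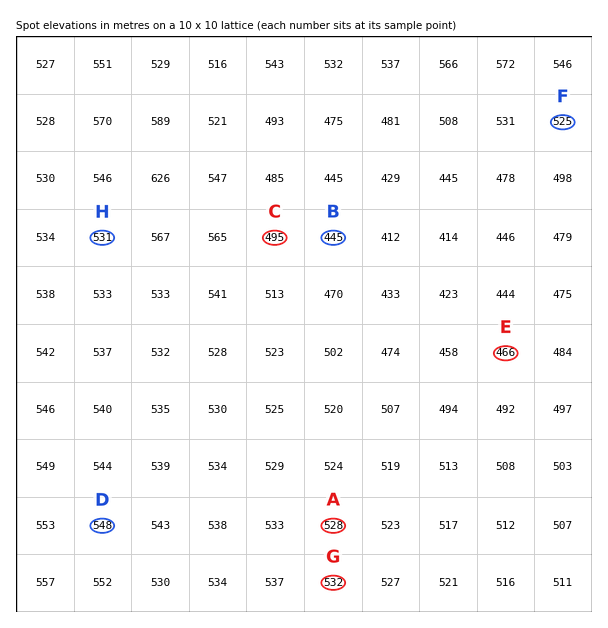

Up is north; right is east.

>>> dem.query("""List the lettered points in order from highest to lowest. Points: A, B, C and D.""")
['D', 'A', 'C', 'B']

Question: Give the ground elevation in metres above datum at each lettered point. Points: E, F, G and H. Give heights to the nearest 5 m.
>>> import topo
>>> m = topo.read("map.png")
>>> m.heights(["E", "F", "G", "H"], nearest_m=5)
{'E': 465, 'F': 525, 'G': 530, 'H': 530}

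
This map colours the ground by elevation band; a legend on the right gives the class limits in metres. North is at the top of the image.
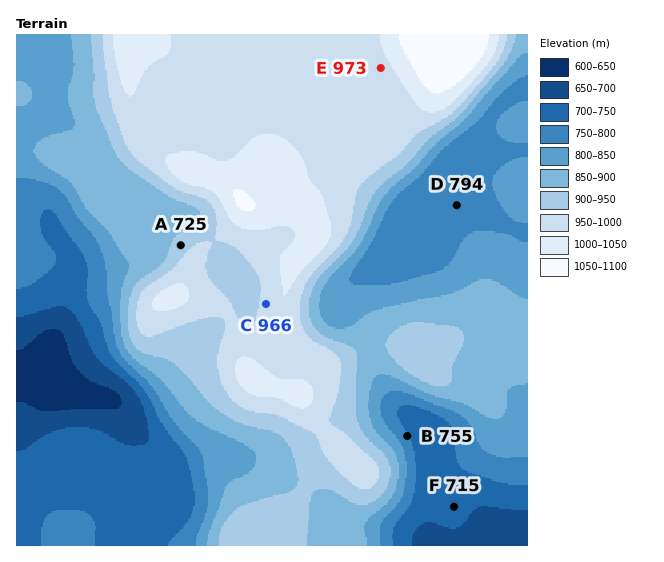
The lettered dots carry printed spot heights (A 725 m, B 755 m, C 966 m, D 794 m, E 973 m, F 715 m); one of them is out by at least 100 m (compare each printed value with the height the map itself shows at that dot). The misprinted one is A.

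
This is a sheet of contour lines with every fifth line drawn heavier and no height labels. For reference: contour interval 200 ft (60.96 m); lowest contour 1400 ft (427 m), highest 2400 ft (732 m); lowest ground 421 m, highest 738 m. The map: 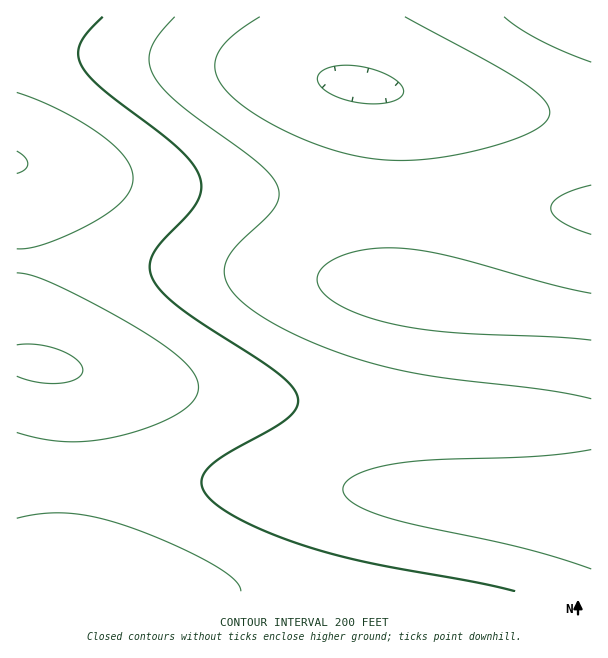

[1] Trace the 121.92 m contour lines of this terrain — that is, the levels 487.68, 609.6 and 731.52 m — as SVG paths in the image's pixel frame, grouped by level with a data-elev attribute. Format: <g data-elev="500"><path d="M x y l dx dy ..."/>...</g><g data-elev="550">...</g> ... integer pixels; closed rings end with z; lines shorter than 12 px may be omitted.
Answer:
<g data-elev="487.68"><path d="M591 340l-37-3-102-5-58-8-32-9-23-10-16-12-5-8-1-6 2-7 5-6 18-11 26-6 30-1 22 2 27 6 104 28 40 9"/><path d="M405 17l89 48 36 22 11 9 7 9 2 8-3 7-13 11-28 11-39 11-38 6-28 1-27-1-27-5-29-9-34-15-31-17-23-18-12-17-3-7 0-8 2-7 4-8 15-15 24-16"/></g><g data-elev="609.6"><path d="M515 591l-39-9-108-19-59-16-36-13-30-13-23-14-14-13-4-8 0-6 2-6 5-7 19-14 57-33 11-12 2-10-5-11-13-12-98-66-19-16-10-14-3-12 3-13 9-12 33-36 5-12 1-12-6-15-15-17-19-16-57-44-13-12-8-10-5-12 2-11 7-12 16-16"/></g><g data-elev="731.52"><path d="M17 376l21 6 21 1 16-4 6-4 2-4-1-5-5-6-18-10-21-5-21 0"/><path d="M17 173l8-3 3-6-3-6-8-7"/></g>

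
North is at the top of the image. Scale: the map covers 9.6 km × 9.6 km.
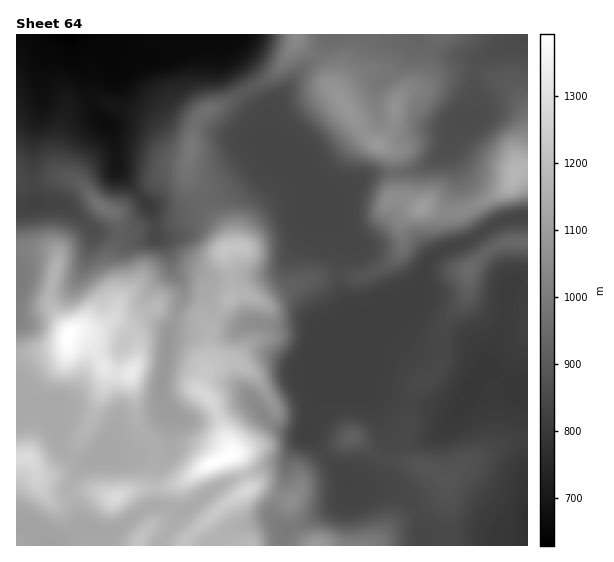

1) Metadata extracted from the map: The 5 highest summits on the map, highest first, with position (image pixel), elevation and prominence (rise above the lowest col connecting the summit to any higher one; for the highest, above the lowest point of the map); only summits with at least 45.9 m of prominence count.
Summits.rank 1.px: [69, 336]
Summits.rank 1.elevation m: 1393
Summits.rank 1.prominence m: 764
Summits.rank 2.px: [230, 455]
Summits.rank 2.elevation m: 1390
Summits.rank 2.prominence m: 242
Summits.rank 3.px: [27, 457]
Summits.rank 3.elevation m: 1284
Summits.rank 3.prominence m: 123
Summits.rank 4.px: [115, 497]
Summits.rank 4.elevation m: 1283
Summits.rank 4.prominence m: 90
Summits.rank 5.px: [247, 491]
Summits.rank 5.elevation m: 1275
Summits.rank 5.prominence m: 68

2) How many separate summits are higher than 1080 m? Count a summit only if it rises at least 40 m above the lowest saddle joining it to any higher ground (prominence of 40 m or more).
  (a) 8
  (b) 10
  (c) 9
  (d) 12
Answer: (c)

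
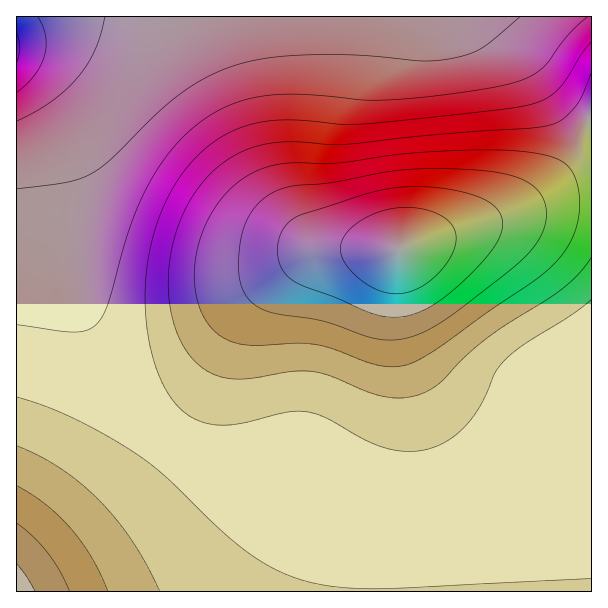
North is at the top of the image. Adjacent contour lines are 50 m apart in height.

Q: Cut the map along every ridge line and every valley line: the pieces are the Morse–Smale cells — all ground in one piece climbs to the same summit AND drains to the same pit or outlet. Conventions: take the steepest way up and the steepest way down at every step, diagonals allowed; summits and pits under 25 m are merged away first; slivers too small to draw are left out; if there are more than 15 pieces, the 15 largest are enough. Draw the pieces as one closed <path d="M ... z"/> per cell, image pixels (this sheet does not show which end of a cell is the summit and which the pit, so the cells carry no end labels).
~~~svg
<path d="M591 16l-574 0-1 71 15 21 18 42 6 27 9 71 12 49 12 33 16 33 28 39 29 30 16 12 28-49 19-48 17-32 29-31 23-18 21-12 21-4 66 0 31-12 116-36 30-6 13 0z"/><path d="M591 196l-13 0-30 6-116 36-31 12-66 0-17 3-16 7-32 24-29 31-17 32-19 48-27 48 8 7 35 14 21 5 52-1 51 25 41 11 28 1 27-3 32-9 22-11 29-19 28-28 22-31 15-29 3-9z"/><path d="M591 367l-11 26-18 29-38 41-21 15-20 10-42 14-37 3-35-5-31-10-44-22-61 0-29-10-27-14-21 29-40 39-42 34-54 36-4 3 0 6 575 1z"/><path d="M17 88l0 496 57-38 42-34 40-39 20-29-15-12-35-37-22-32-16-33-12-33-9-34-12-86-6-27-18-42z"/>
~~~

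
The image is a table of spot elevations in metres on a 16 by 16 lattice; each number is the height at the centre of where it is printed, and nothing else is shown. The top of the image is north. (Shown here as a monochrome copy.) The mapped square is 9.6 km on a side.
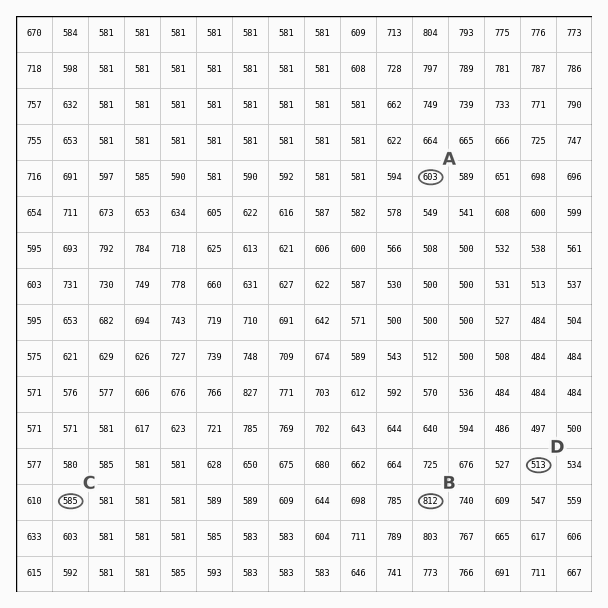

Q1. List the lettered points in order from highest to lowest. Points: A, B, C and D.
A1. B A C D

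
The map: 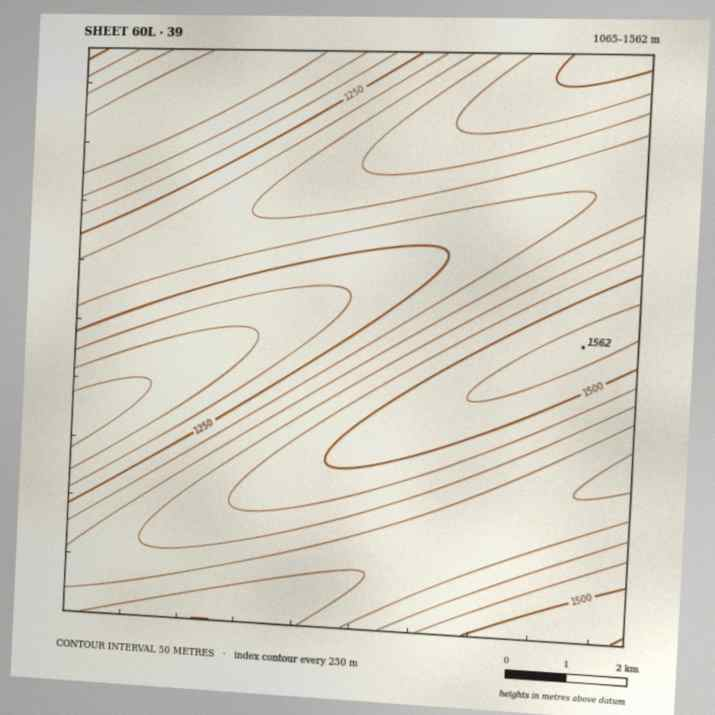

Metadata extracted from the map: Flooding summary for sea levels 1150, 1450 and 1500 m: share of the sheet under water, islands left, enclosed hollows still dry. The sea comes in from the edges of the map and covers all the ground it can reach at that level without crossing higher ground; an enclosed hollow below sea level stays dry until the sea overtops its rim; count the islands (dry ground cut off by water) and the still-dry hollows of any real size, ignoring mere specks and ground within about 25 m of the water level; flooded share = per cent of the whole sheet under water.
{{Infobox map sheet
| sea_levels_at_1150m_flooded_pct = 11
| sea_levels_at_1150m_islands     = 0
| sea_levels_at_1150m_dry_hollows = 0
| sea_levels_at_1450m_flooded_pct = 82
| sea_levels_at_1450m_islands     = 0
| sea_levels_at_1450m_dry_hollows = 0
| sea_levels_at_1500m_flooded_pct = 91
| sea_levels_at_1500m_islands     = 0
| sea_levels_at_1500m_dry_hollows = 0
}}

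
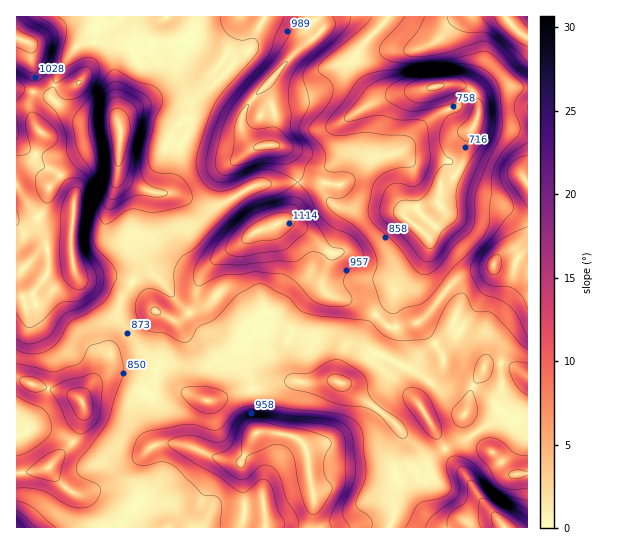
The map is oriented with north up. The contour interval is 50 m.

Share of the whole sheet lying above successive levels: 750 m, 95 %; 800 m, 91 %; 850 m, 81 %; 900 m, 42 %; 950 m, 26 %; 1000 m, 16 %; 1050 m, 6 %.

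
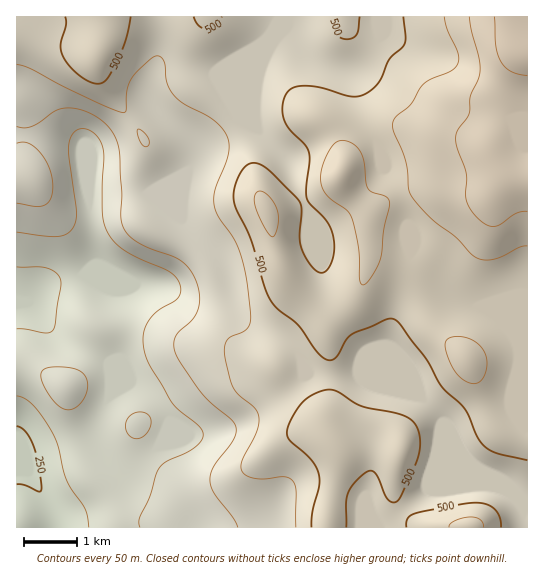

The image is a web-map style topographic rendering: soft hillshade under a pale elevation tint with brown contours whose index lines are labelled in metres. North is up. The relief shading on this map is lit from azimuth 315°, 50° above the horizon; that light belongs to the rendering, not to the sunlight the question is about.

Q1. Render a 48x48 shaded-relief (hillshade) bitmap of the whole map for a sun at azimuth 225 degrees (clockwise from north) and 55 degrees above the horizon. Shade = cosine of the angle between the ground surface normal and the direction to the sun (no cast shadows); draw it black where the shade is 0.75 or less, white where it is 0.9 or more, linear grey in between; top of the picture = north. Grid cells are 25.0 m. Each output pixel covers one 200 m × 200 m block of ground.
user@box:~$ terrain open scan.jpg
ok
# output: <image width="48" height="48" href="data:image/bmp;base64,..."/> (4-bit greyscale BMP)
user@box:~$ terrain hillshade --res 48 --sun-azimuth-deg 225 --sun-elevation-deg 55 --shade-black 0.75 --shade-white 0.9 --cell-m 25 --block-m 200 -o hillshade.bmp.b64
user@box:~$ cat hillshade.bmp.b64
<image width="48" height="48" href="data:image/bmp;base64,Qk32BAAAAAAAAHYAAAAoAAAAMAAAADAAAAABAAQAAAAAAIAEAAATCwAAEwsAABAAAAAAAAAAAAAAABEREQAiIiIAMzMzAERERABVVVUAZmZmAHd3dwCIiIgAmZmZAKqqqgC7u7sAzMzMAN3d3QDu7u4A////AERXq8uYeIiIiaqpmZvMlTRniYdUMhAAJURYrMuYd4iIiaqpmZvLlTVomHUyEAAANkRpzcuXd4iImruqmZq6lkV4mFMiIQACV1aL3bl3eIiImru6qZq6l2Z5qFNGVERGeGec3JdneIh3iaqqqZq7qXeJqVRXd3d4mnisyoZ4iId3eJmqqZvMuod5qWNXd3ibu3i8uXd4iHdmd3iJmavMunZoqVI2d4vMunnNuXeJmHd2d3eImaq7qGVYmEEleL3LmZvduYiZmHd3eJmZmZmqllRohzAled2od7ztuYiJh2Z3mrzLqZmYdUVndSEmi9uXZ83tuXeIdmZ5vN3cupiHZUVVQxJHrMp2Z97tqGZ3Zmebze3cqph3VEQzMzRpzcp2d93bllVnZnms3dy6qph2VDM0VWeL3slmd8y5ZUVnd5q83LqZqphmZUNWd3et7bhmZ6mGQzVneavMy6mZqoZnh1V3d3jO7JZFZ3ZTNFZ3irzMupmZmGVpqGZ3d4ve2nQ0Z1QzRniIiru6mZiIh2aKqGZ3d63tp0M0ZzM1eZiHiaqYiIh3d3irp2eIis3KdTI1ZzNXmpdmeJmHeIdniZq6l3iZm8ynUzNGd1V5qXVFZ3dmeIdoq7uph4mYirp1REVnd2eJmFM0VmZWiZd5vMuYeJmHiZh1Vmd3d3eJhkRFZmZou5eKzcqGaJmHeJh2d3d3d4iJhlZnd4is3JeL3sllWJmGeIh3eIiHd4iZl3d3irzf64ec7rdDWJmHZ4d3iIiIh5mqmHeKze//2Xit/ZQTaKqHZnd3iZmYiKqqmHi9///cp3nO/HIVeKqXZmd4iaqpiKq6mIrf/+yod4rf+2ImebuXVWeImrupiLu6h3rf/ahmeKzv61JGesuWVXeJq8yoiLupdWreyWVnib3/2VJGjNuGVniqvMuYiLunVGnMp1Z3ir3uyDE3vtqGVoq7u7qYibqFM1m7l2d3irzcpRBJ7sllVoq6qqmYmZhjEmm7qHd3iau6cgBb7qdUVoqpmZmYiXZBA2m8qYd3iJqoQAF87IQ0V5qZiZmYd2UxA2m8uoh3eImWIAScymMkaKqYiaqXZlQhFHnMyod3eJmWIDe8uEIleaqZmqmGVVQyJXre2nZmeJqWM3rduEI2iqqZmZh1VmZURp3/yWRWiaqWV63tuFRHmqmZmIdlZ4dmaM//t0RomrqHec3bl1RXmYiIh3dmd4h3i+/8hUaKq6h3isy5ZDRXh3eId3d3d4iJvf/ZVGirqYd3irqFMiNWdniId4iIiIib3/6mRYqql2d3iZhTISNWZ3iHd4iZmYm97+x0RomYdmd3iYZDIjVnd3dlVnmaqqvN3cpkV4mId3d3eHVERWeIh3ZVVoq7u7zMy6hUVniJiId3d3ZWd4mZh2ZWebzMuru6qYdUVXiaqYh3d3ZnmamYd3d4q93bmKmYiHZURXiqqYh3d3d4qqh3d4iazd3Jh4iIiHdlRWiqqYd2Z3eJqpdnd4mrzNy5d4h3iIdlVWiqmYdmZneJqoZmeJqrvMypdw=="/>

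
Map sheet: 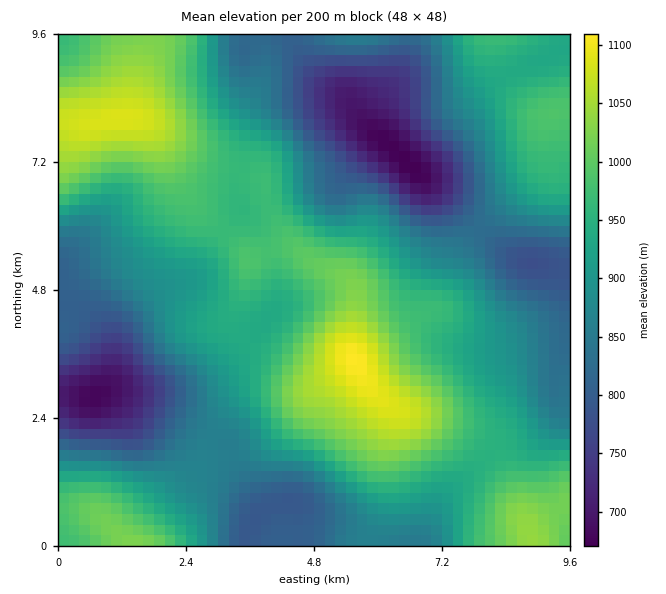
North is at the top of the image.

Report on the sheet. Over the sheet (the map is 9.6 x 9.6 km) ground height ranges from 670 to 1110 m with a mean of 910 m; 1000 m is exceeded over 16.1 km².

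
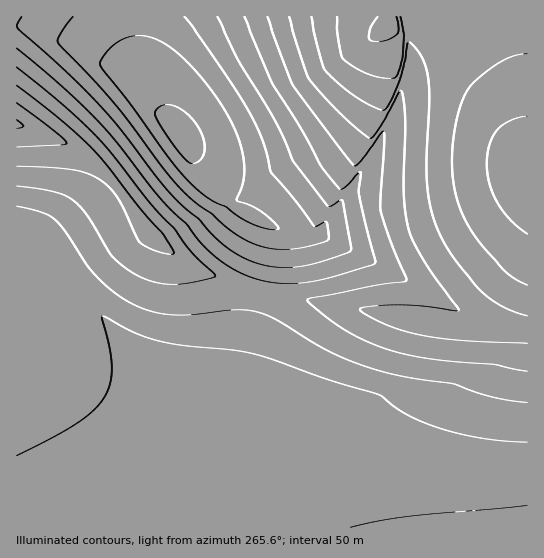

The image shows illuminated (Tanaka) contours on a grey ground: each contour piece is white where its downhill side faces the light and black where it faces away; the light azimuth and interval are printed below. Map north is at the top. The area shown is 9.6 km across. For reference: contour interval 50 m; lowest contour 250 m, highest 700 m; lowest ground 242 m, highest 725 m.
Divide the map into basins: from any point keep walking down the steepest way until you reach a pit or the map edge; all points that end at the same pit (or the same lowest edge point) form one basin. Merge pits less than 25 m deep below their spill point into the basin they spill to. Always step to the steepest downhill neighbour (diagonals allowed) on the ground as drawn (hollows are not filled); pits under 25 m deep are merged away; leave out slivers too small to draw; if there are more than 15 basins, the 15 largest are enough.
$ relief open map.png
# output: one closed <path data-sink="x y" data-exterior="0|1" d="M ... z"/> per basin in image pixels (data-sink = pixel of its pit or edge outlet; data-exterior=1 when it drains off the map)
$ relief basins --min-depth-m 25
<path data-sink="527 527" data-exterior="1" d="M17 124l0 404 511-1-1-254-22 53-6 7-196-33-68-16-29-11-32-18-26-26-40-55-18-17-33-18z"/><path data-sink="181 135" data-exterior="0" d="M527 16l-510 0-1 107 41 16 33 18 26 26 32 46 15 16 24 19 19 9 29 11 42 11 101 17 35 8 86 13 6-7 23-53z"/>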